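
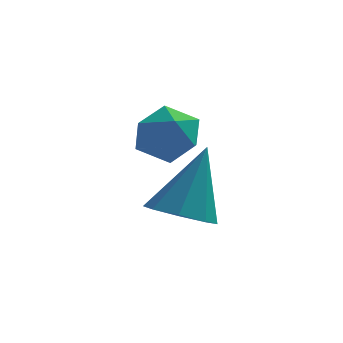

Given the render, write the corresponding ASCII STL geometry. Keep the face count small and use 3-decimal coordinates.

solid 
facet normal -0.264 -0.377 -0.888
outer loop
vertex -2.193 0.887 0.454
vertex -2.689 1.377 0.393
vertex -2.014 1.331 0.212
endloop
endfacet
facet normal 0.939 -0.250 0.236
outer loop
vertex -2.193 0.887 0.454
vertex -2.014 1.331 0.212
vertex -2.251 2.003 1.867
endloop
endfacet
facet normal -0.264 -0.377 -0.888
outer loop
vertex -2.014 1.331 0.212
vertex -2.689 1.377 0.393
vertex -2.231 1.801 0.077
endloop
endfacet
facet normal 0.911 0.410 -0.036
outer loop
vertex -2.014 1.331 0.212
vertex -2.231 1.801 0.077
vertex -2.251 2.003 1.867
endloop
endfacet
facet normal -0.263 -0.378 -0.888
outer loop
vertex -2.231 1.801 0.077
vertex -2.689 1.377 0.393
vertex -2.716 2.023 0.126
endloop
endfacet
facet normal 0.406 0.909 -0.098
outer loop
vertex -2.231 1.801 0.077
vertex -2.716 2.023 0.126
vertex -2.251 2.003 1.867
endloop
endfacet
facet normal -0.264 -0.378 -0.887
outer loop
vertex -2.716 2.023 0.126
vertex -2.689 1.377 0.393
vertex -3.185 1.867 0.332
endloop
endfacet
facet normal -0.280 0.956 0.086
outer loop
vertex -2.716 2.023 0.126
vertex -3.185 1.867 0.332
vertex -2.251 2.003 1.867
endloop
endfacet
facet normal -0.264 -0.377 -0.888
outer loop
vertex -3.185 1.867 0.332
vertex -2.689 1.377 0.393
vertex -3.364 1.423 0.574
endloop
endfacet
facet normal -0.747 0.524 0.408
outer loop
vertex -3.185 1.867 0.332
vertex -3.364 1.423 0.574
vertex -2.251 2.003 1.867
endloop
endfacet
facet normal -0.264 -0.378 -0.888
outer loop
vertex -3.364 1.423 0.574
vertex -2.689 1.377 0.393
vertex -3.147 0.952 0.71
endloop
endfacet
facet normal -0.720 -0.135 0.681
outer loop
vertex -3.364 1.423 0.574
vertex -3.147 0.952 0.71
vertex -2.251 2.003 1.867
endloop
endfacet
facet normal -0.264 -0.377 -0.888
outer loop
vertex -3.147 0.952 0.71
vertex -2.689 1.377 0.393
vertex -2.662 0.73 0.66
endloop
endfacet
facet normal -0.214 -0.635 0.742
outer loop
vertex -3.147 0.952 0.71
vertex -2.662 0.73 0.66
vertex -2.251 2.003 1.867
endloop
endfacet
facet normal -0.264 -0.377 -0.888
outer loop
vertex -2.662 0.73 0.66
vertex -2.689 1.377 0.393
vertex -2.193 0.887 0.454
endloop
endfacet
facet normal 0.473 -0.682 0.558
outer loop
vertex -2.662 0.73 0.66
vertex -2.193 0.887 0.454
vertex -2.251 2.003 1.867
endloop
endfacet
facet normal -0.687 0.217 0.693
outer loop
vertex -3.63 3.554 1.858
vertex -3.603 2.86 2.102
vertex -3.154 3.368 2.388
endloop
endfacet
facet normal -0.291 0.790 0.539
outer loop
vertex -3.63 3.554 1.858
vertex -3.154 3.368 2.388
vertex -2.942 3.817 1.844
endloop
endfacet
facet normal -0.355 0.921 -0.160
outer loop
vertex -3.63 3.554 1.858
vertex -2.942 3.817 1.844
vertex -3.261 3.586 1.222
endloop
endfacet
facet normal -0.791 0.428 -0.437
outer loop
vertex -3.63 3.554 1.858
vertex -3.261 3.586 1.222
vertex -3.669 2.995 1.381
endloop
endfacet
facet normal -0.996 -0.007 0.090
outer loop
vertex -3.63 3.554 1.858
vertex -3.669 2.995 1.381
vertex -3.603 2.86 2.102
endloop
endfacet
facet normal 0.392 0.629 0.672
outer loop
vertex -2.942 3.817 1.844
vertex -3.154 3.368 2.388
vertex -2.491 3.285 2.079
endloop
endfacet
facet normal -0.248 -0.299 0.921
outer loop
vertex -3.154 3.368 2.388
vertex -3.603 2.86 2.102
vertex -2.899 2.694 2.238
endloop
endfacet
facet normal -0.750 -0.660 -0.055
outer loop
vertex -3.603 2.86 2.102
vertex -3.669 2.995 1.381
vertex -3.218 2.463 1.616
endloop
endfacet
facet normal -0.417 0.044 -0.908
outer loop
vertex -3.669 2.995 1.381
vertex -3.261 3.586 1.222
vertex -3.006 2.912 1.072
endloop
endfacet
facet normal 0.287 0.841 -0.459
outer loop
vertex -3.261 3.586 1.222
vertex -2.942 3.817 1.844
vertex -2.557 3.42 1.358
endloop
endfacet
facet normal 0.791 -0.428 0.437
outer loop
vertex -2.53 2.726 1.602
vertex -2.491 3.285 2.079
vertex -2.899 2.694 2.238
endloop
endfacet
facet normal 0.355 -0.921 0.160
outer loop
vertex -2.53 2.726 1.602
vertex -2.899 2.694 2.238
vertex -3.218 2.463 1.616
endloop
endfacet
facet normal 0.291 -0.790 -0.539
outer loop
vertex -2.53 2.726 1.602
vertex -3.218 2.463 1.616
vertex -3.006 2.912 1.072
endloop
endfacet
facet normal 0.687 -0.217 -0.693
outer loop
vertex -2.53 2.726 1.602
vertex -3.006 2.912 1.072
vertex -2.557 3.42 1.358
endloop
endfacet
facet normal 0.996 0.007 -0.090
outer loop
vertex -2.53 2.726 1.602
vertex -2.557 3.42 1.358
vertex -2.491 3.285 2.079
endloop
endfacet
facet normal 0.417 -0.044 0.908
outer loop
vertex -2.899 2.694 2.238
vertex -2.491 3.285 2.079
vertex -3.154 3.368 2.388
endloop
endfacet
facet normal -0.287 -0.841 0.459
outer loop
vertex -3.218 2.463 1.616
vertex -2.899 2.694 2.238
vertex -3.603 2.86 2.102
endloop
endfacet
facet normal -0.392 -0.629 -0.672
outer loop
vertex -3.006 2.912 1.072
vertex -3.218 2.463 1.616
vertex -3.669 2.995 1.381
endloop
endfacet
facet normal 0.248 0.299 -0.921
outer loop
vertex -2.557 3.42 1.358
vertex -3.006 2.912 1.072
vertex -3.261 3.586 1.222
endloop
endfacet
facet normal 0.750 0.660 0.055
outer loop
vertex -2.491 3.285 2.079
vertex -2.557 3.42 1.358
vertex -2.942 3.817 1.844
endloop
endfacet

endsolid


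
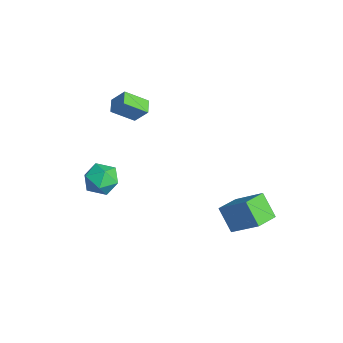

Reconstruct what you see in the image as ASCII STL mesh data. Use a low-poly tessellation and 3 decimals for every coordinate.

solid 
facet normal -0.914 0.309 0.264
outer loop
vertex -4.223 -0.563 3.356
vertex -4.069 0.663 2.455
vertex -4.676 -1.152 2.478
endloop
endfacet
facet normal -0.099 -0.802 0.589
outer loop
vertex -3.871 -1.423 2.245
vertex -4.223 -0.563 3.356
vertex -4.676 -1.152 2.478
endloop
endfacet
facet normal -0.914 0.309 0.263
outer loop
vertex -4.676 -1.152 2.478
vertex -4.069 0.663 2.455
vertex -4.521 0.075 1.576
endloop
endfacet
facet normal -0.393 -0.512 -0.764
outer loop
vertex -4.521 0.075 1.576
vertex -3.871 -1.423 2.245
vertex -4.676 -1.152 2.478
endloop
endfacet
facet normal 0.393 0.512 0.764
outer loop
vertex -4.223 -0.563 3.356
vertex -3.264 0.392 2.222
vertex -4.069 0.663 2.455
endloop
endfacet
facet normal -0.101 -0.802 0.589
outer loop
vertex -3.419 -0.835 3.124
vertex -4.223 -0.563 3.356
vertex -3.871 -1.423 2.245
endloop
endfacet
facet normal 0.394 0.512 0.764
outer loop
vertex -3.419 -0.835 3.124
vertex -3.264 0.392 2.222
vertex -4.223 -0.563 3.356
endloop
endfacet
facet normal 0.100 0.803 -0.588
outer loop
vertex -4.069 0.663 2.455
vertex -3.264 0.392 2.222
vertex -4.521 0.075 1.576
endloop
endfacet
facet normal -0.394 -0.512 -0.764
outer loop
vertex -3.717 -0.197 1.344
vertex -3.871 -1.423 2.245
vertex -4.521 0.075 1.576
endloop
endfacet
facet normal 0.101 0.801 -0.590
outer loop
vertex -4.521 0.075 1.576
vertex -3.264 0.392 2.222
vertex -3.717 -0.197 1.344
endloop
endfacet
facet normal 0.914 -0.309 -0.264
outer loop
vertex -3.717 -0.197 1.344
vertex -3.419 -0.835 3.124
vertex -3.871 -1.423 2.245
endloop
endfacet
facet normal 0.914 -0.309 -0.264
outer loop
vertex -3.264 0.392 2.222
vertex -3.419 -0.835 3.124
vertex -3.717 -0.197 1.344
endloop
endfacet
facet normal -0.578 -0.519 -0.630
outer loop
vertex 1.64 2.589 -1.901
vertex 0.886 3.74 -2.157
vertex 2.591 2.952 -3.071
endloop
endfacet
facet normal 0.539 -0.822 0.183
outer loop
vertex 3.734 3.98 -1.823
vertex 1.64 2.589 -1.901
vertex 2.591 2.952 -3.071
endloop
endfacet
facet normal -0.578 -0.519 -0.630
outer loop
vertex 2.591 2.952 -3.071
vertex 0.886 3.74 -2.157
vertex 1.836 4.103 -3.327
endloop
endfacet
facet normal 0.613 0.234 -0.754
outer loop
vertex 1.836 4.103 -3.327
vertex 3.734 3.98 -1.823
vertex 2.591 2.952 -3.071
endloop
endfacet
facet normal -0.613 -0.234 0.754
outer loop
vertex 1.64 2.589 -1.901
vertex 2.029 4.768 -0.909
vertex 0.886 3.74 -2.157
endloop
endfacet
facet normal 0.539 -0.822 0.183
outer loop
vertex 2.784 3.617 -0.653
vertex 1.64 2.589 -1.901
vertex 3.734 3.98 -1.823
endloop
endfacet
facet normal -0.613 -0.234 0.755
outer loop
vertex 2.784 3.617 -0.653
vertex 2.029 4.768 -0.909
vertex 1.64 2.589 -1.901
endloop
endfacet
facet normal -0.539 0.822 -0.183
outer loop
vertex 0.886 3.74 -2.157
vertex 2.029 4.768 -0.909
vertex 1.836 4.103 -3.327
endloop
endfacet
facet normal 0.613 0.234 -0.755
outer loop
vertex 2.98 5.131 -2.079
vertex 3.734 3.98 -1.823
vertex 1.836 4.103 -3.327
endloop
endfacet
facet normal -0.539 0.822 -0.183
outer loop
vertex 1.836 4.103 -3.327
vertex 2.029 4.768 -0.909
vertex 2.98 5.131 -2.079
endloop
endfacet
facet normal 0.578 0.519 0.630
outer loop
vertex 2.98 5.131 -2.079
vertex 2.784 3.617 -0.653
vertex 3.734 3.98 -1.823
endloop
endfacet
facet normal 0.577 0.519 0.630
outer loop
vertex 2.029 4.768 -0.909
vertex 2.784 3.617 -0.653
vertex 2.98 5.131 -2.079
endloop
endfacet
facet normal -0.533 0.841 -0.089
outer loop
vertex -3.008 -1.411 -2.786
vertex -3.857 -1.906 -2.383
vertex -3.177 -1.407 -1.737
endloop
endfacet
facet normal 0.157 0.987 0.022
outer loop
vertex -3.008 -1.411 -2.786
vertex -3.177 -1.407 -1.737
vertex -2.196 -1.555 -2.116
endloop
endfacet
facet normal 0.535 0.680 -0.502
outer loop
vertex -3.008 -1.411 -2.786
vertex -2.196 -1.555 -2.116
vertex -2.27 -2.146 -2.996
endloop
endfacet
facet normal 0.077 0.345 -0.936
outer loop
vertex -3.008 -1.411 -2.786
vertex -2.27 -2.146 -2.996
vertex -3.296 -2.362 -3.16
endloop
endfacet
facet normal -0.582 0.444 -0.681
outer loop
vertex -3.008 -1.411 -2.786
vertex -3.296 -2.362 -3.16
vertex -3.857 -1.906 -2.383
endloop
endfacet
facet normal 0.350 0.685 0.639
outer loop
vertex -2.196 -1.555 -2.116
vertex -3.177 -1.407 -1.737
vertex -2.544 -2.138 -1.3
endloop
endfacet
facet normal -0.766 0.450 0.459
outer loop
vertex -3.177 -1.407 -1.737
vertex -3.857 -1.906 -2.383
vertex -3.57 -2.354 -1.464
endloop
endfacet
facet normal -0.846 -0.192 -0.498
outer loop
vertex -3.857 -1.906 -2.383
vertex -3.296 -2.362 -3.16
vertex -3.644 -2.945 -2.344
endloop
endfacet
facet normal 0.220 -0.353 -0.909
outer loop
vertex -3.296 -2.362 -3.16
vertex -2.27 -2.146 -2.996
vertex -2.663 -3.093 -2.723
endloop
endfacet
facet normal 0.960 0.189 -0.208
outer loop
vertex -2.27 -2.146 -2.996
vertex -2.196 -1.555 -2.116
vertex -1.983 -2.594 -2.077
endloop
endfacet
facet normal -0.077 -0.345 0.936
outer loop
vertex -2.832 -3.089 -1.674
vertex -2.544 -2.138 -1.3
vertex -3.57 -2.354 -1.464
endloop
endfacet
facet normal -0.535 -0.680 0.502
outer loop
vertex -2.832 -3.089 -1.674
vertex -3.57 -2.354 -1.464
vertex -3.644 -2.945 -2.344
endloop
endfacet
facet normal -0.157 -0.987 -0.022
outer loop
vertex -2.832 -3.089 -1.674
vertex -3.644 -2.945 -2.344
vertex -2.663 -3.093 -2.723
endloop
endfacet
facet normal 0.533 -0.841 0.089
outer loop
vertex -2.832 -3.089 -1.674
vertex -2.663 -3.093 -2.723
vertex -1.983 -2.594 -2.077
endloop
endfacet
facet normal 0.582 -0.444 0.681
outer loop
vertex -2.832 -3.089 -1.674
vertex -1.983 -2.594 -2.077
vertex -2.544 -2.138 -1.3
endloop
endfacet
facet normal -0.220 0.353 0.909
outer loop
vertex -3.57 -2.354 -1.464
vertex -2.544 -2.138 -1.3
vertex -3.177 -1.407 -1.737
endloop
endfacet
facet normal -0.960 -0.189 0.208
outer loop
vertex -3.644 -2.945 -2.344
vertex -3.57 -2.354 -1.464
vertex -3.857 -1.906 -2.383
endloop
endfacet
facet normal -0.350 -0.685 -0.639
outer loop
vertex -2.663 -3.093 -2.723
vertex -3.644 -2.945 -2.344
vertex -3.296 -2.362 -3.16
endloop
endfacet
facet normal 0.766 -0.450 -0.459
outer loop
vertex -1.983 -2.594 -2.077
vertex -2.663 -3.093 -2.723
vertex -2.27 -2.146 -2.996
endloop
endfacet
facet normal 0.846 0.192 0.498
outer loop
vertex -2.544 -2.138 -1.3
vertex -1.983 -2.594 -2.077
vertex -2.196 -1.555 -2.116
endloop
endfacet

endsolid


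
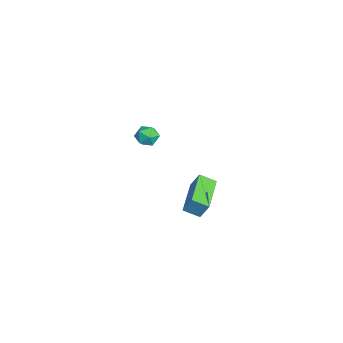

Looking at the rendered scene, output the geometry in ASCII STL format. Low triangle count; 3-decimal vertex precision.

solid 
facet normal -0.947 0.301 0.107
outer loop
vertex 3.015 3.493 -2.391
vertex 3.212 4.249 -2.774
vertex 2.8 3.119 -3.238
endloop
endfacet
facet normal -0.227 -0.868 0.441
outer loop
vertex 4.648 2.531 -3.446
vertex 3.015 3.493 -2.391
vertex 2.8 3.119 -3.238
endloop
endfacet
facet normal -0.947 0.302 0.106
outer loop
vertex 2.8 3.119 -3.238
vertex 3.212 4.249 -2.774
vertex 2.998 3.875 -3.621
endloop
endfacet
facet normal -0.225 -0.393 -0.892
outer loop
vertex 2.998 3.875 -3.621
vertex 4.648 2.531 -3.446
vertex 2.8 3.119 -3.238
endloop
endfacet
facet normal 0.225 0.393 0.892
outer loop
vertex 3.015 3.493 -2.391
vertex 5.06 3.661 -2.982
vertex 3.212 4.249 -2.774
endloop
endfacet
facet normal -0.227 -0.868 0.441
outer loop
vertex 4.862 2.905 -2.599
vertex 3.015 3.493 -2.391
vertex 4.648 2.531 -3.446
endloop
endfacet
facet normal 0.225 0.393 0.892
outer loop
vertex 4.862 2.905 -2.599
vertex 5.06 3.661 -2.982
vertex 3.015 3.493 -2.391
endloop
endfacet
facet normal 0.227 0.869 -0.441
outer loop
vertex 3.212 4.249 -2.774
vertex 5.06 3.661 -2.982
vertex 2.998 3.875 -3.621
endloop
endfacet
facet normal -0.225 -0.393 -0.892
outer loop
vertex 4.845 3.287 -3.829
vertex 4.648 2.531 -3.446
vertex 2.998 3.875 -3.621
endloop
endfacet
facet normal 0.227 0.868 -0.441
outer loop
vertex 2.998 3.875 -3.621
vertex 5.06 3.661 -2.982
vertex 4.845 3.287 -3.829
endloop
endfacet
facet normal 0.948 -0.301 -0.107
outer loop
vertex 4.845 3.287 -3.829
vertex 4.862 2.905 -2.599
vertex 4.648 2.531 -3.446
endloop
endfacet
facet normal 0.947 -0.302 -0.107
outer loop
vertex 5.06 3.661 -2.982
vertex 4.862 2.905 -2.599
vertex 4.845 3.287 -3.829
endloop
endfacet
facet normal -0.987 0.065 0.145
outer loop
vertex -2.655 1.569 -3.721
vertex -2.567 1.46 -3.073
vertex -2.561 2.079 -3.309
endloop
endfacet
facet normal -0.783 0.472 -0.406
outer loop
vertex -2.655 1.569 -3.721
vertex -2.561 2.079 -3.309
vertex -2.26 2.07 -3.9
endloop
endfacet
facet normal -0.463 0.049 -0.885
outer loop
vertex -2.655 1.569 -3.721
vertex -2.26 2.07 -3.9
vertex -2.081 1.446 -4.028
endloop
endfacet
facet normal -0.470 -0.617 -0.631
outer loop
vertex -2.655 1.569 -3.721
vertex -2.081 1.446 -4.028
vertex -2.271 1.069 -3.518
endloop
endfacet
facet normal -0.794 -0.608 0.006
outer loop
vertex -2.655 1.569 -3.721
vertex -2.271 1.069 -3.518
vertex -2.567 1.46 -3.073
endloop
endfacet
facet normal -0.299 0.939 -0.167
outer loop
vertex -2.26 2.07 -3.9
vertex -2.561 2.079 -3.309
vertex -1.929 2.271 -3.362
endloop
endfacet
facet normal -0.630 0.282 0.724
outer loop
vertex -2.561 2.079 -3.309
vertex -2.567 1.46 -3.073
vertex -2.119 1.894 -2.852
endloop
endfacet
facet normal -0.318 -0.807 0.497
outer loop
vertex -2.567 1.46 -3.073
vertex -2.271 1.069 -3.518
vertex -1.94 1.27 -2.98
endloop
endfacet
facet normal 0.205 -0.822 -0.531
outer loop
vertex -2.271 1.069 -3.518
vertex -2.081 1.446 -4.028
vertex -1.639 1.261 -3.571
endloop
endfacet
facet normal 0.217 0.256 -0.942
outer loop
vertex -2.081 1.446 -4.028
vertex -2.26 2.07 -3.9
vertex -1.633 1.88 -3.807
endloop
endfacet
facet normal 0.470 0.617 0.631
outer loop
vertex -1.545 1.771 -3.159
vertex -1.929 2.271 -3.362
vertex -2.119 1.894 -2.852
endloop
endfacet
facet normal 0.463 -0.049 0.885
outer loop
vertex -1.545 1.771 -3.159
vertex -2.119 1.894 -2.852
vertex -1.94 1.27 -2.98
endloop
endfacet
facet normal 0.783 -0.472 0.406
outer loop
vertex -1.545 1.771 -3.159
vertex -1.94 1.27 -2.98
vertex -1.639 1.261 -3.571
endloop
endfacet
facet normal 0.987 -0.065 -0.145
outer loop
vertex -1.545 1.771 -3.159
vertex -1.639 1.261 -3.571
vertex -1.633 1.88 -3.807
endloop
endfacet
facet normal 0.794 0.608 -0.006
outer loop
vertex -1.545 1.771 -3.159
vertex -1.633 1.88 -3.807
vertex -1.929 2.271 -3.362
endloop
endfacet
facet normal -0.205 0.822 0.531
outer loop
vertex -2.119 1.894 -2.852
vertex -1.929 2.271 -3.362
vertex -2.561 2.079 -3.309
endloop
endfacet
facet normal -0.217 -0.256 0.942
outer loop
vertex -1.94 1.27 -2.98
vertex -2.119 1.894 -2.852
vertex -2.567 1.46 -3.073
endloop
endfacet
facet normal 0.299 -0.939 0.167
outer loop
vertex -1.639 1.261 -3.571
vertex -1.94 1.27 -2.98
vertex -2.271 1.069 -3.518
endloop
endfacet
facet normal 0.630 -0.282 -0.724
outer loop
vertex -1.633 1.88 -3.807
vertex -1.639 1.261 -3.571
vertex -2.081 1.446 -4.028
endloop
endfacet
facet normal 0.318 0.807 -0.497
outer loop
vertex -1.929 2.271 -3.362
vertex -1.633 1.88 -3.807
vertex -2.26 2.07 -3.9
endloop
endfacet

endsolid


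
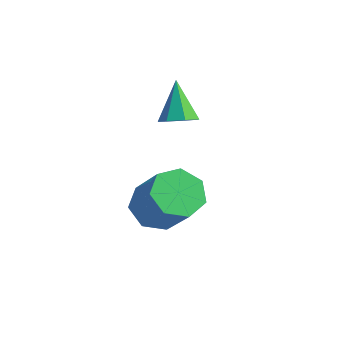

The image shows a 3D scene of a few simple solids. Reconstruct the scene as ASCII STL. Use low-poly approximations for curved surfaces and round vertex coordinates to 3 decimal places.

solid 
facet normal -0.615 0.159 -0.772
outer loop
vertex 0.632 0.167 -1.312
vertex -0.089 -0.41 -0.856
vertex 0.069 0.605 -0.773
endloop
endfacet
facet normal 0.474 0.857 -0.202
outer loop
vertex 0.632 0.167 -1.312
vertex 0.069 0.605 -0.773
vertex 1.95 -0.173 0.339
endloop
endfacet
facet normal 0.473 0.858 -0.201
outer loop
vertex 1.95 -0.173 0.339
vertex 0.069 0.605 -0.773
vertex 1.387 0.264 0.879
endloop
endfacet
facet normal 0.616 -0.159 0.771
outer loop
vertex 1.95 -0.173 0.339
vertex 1.387 0.264 0.879
vertex 1.229 -0.75 0.796
endloop
endfacet
facet normal -0.616 0.159 -0.772
outer loop
vertex 0.069 0.605 -0.773
vertex -0.089 -0.41 -0.856
vertex -0.613 0.278 -0.296
endloop
endfacet
facet normal -0.197 0.917 0.347
outer loop
vertex 0.069 0.605 -0.773
vertex -0.613 0.278 -0.296
vertex 1.387 0.264 0.879
endloop
endfacet
facet normal -0.197 0.917 0.346
outer loop
vertex 1.387 0.264 0.879
vertex -0.613 0.278 -0.296
vertex 0.705 -0.062 1.355
endloop
endfacet
facet normal 0.615 -0.159 0.772
outer loop
vertex 1.387 0.264 0.879
vertex 0.705 -0.062 1.355
vertex 1.229 -0.75 0.796
endloop
endfacet
facet normal -0.616 0.159 -0.772
outer loop
vertex -0.613 0.278 -0.296
vertex -0.089 -0.41 -0.856
vertex -0.9 -0.566 -0.241
endloop
endfacet
facet normal -0.719 0.286 0.633
outer loop
vertex -0.613 0.278 -0.296
vertex -0.9 -0.566 -0.241
vertex 0.705 -0.062 1.355
endloop
endfacet
facet normal -0.719 0.286 0.633
outer loop
vertex 0.705 -0.062 1.355
vertex -0.9 -0.566 -0.241
vertex 0.418 -0.907 1.411
endloop
endfacet
facet normal 0.616 -0.158 0.772
outer loop
vertex 0.705 -0.062 1.355
vertex 0.418 -0.907 1.411
vertex 1.229 -0.75 0.796
endloop
endfacet
facet normal -0.616 0.159 -0.772
outer loop
vertex -0.9 -0.566 -0.241
vertex -0.089 -0.41 -0.856
vertex -0.577 -1.293 -0.648
endloop
endfacet
facet normal -0.700 -0.559 0.443
outer loop
vertex -0.9 -0.566 -0.241
vertex -0.577 -1.293 -0.648
vertex 0.418 -0.907 1.411
endloop
endfacet
facet normal -0.700 -0.560 0.443
outer loop
vertex 0.418 -0.907 1.411
vertex -0.577 -1.293 -0.648
vertex 0.741 -1.633 1.003
endloop
endfacet
facet normal 0.616 -0.160 0.771
outer loop
vertex 0.418 -0.907 1.411
vertex 0.741 -1.633 1.003
vertex 1.229 -0.75 0.796
endloop
endfacet
facet normal -0.616 0.158 -0.772
outer loop
vertex -0.577 -1.293 -0.648
vertex -0.089 -0.41 -0.856
vertex 0.114 -1.355 -1.212
endloop
endfacet
facet normal -0.154 -0.985 -0.080
outer loop
vertex -0.577 -1.293 -0.648
vertex 0.114 -1.355 -1.212
vertex 0.741 -1.633 1.003
endloop
endfacet
facet normal -0.154 -0.985 -0.080
outer loop
vertex 0.741 -1.633 1.003
vertex 0.114 -1.355 -1.212
vertex 1.432 -1.695 0.439
endloop
endfacet
facet normal 0.616 -0.159 0.772
outer loop
vertex 0.741 -1.633 1.003
vertex 1.432 -1.695 0.439
vertex 1.229 -0.75 0.796
endloop
endfacet
facet normal -0.616 0.158 -0.772
outer loop
vertex 0.114 -1.355 -1.212
vertex -0.089 -0.41 -0.856
vertex 0.652 -0.705 -1.508
endloop
endfacet
facet normal 0.508 -0.668 -0.543
outer loop
vertex 0.114 -1.355 -1.212
vertex 0.652 -0.705 -1.508
vertex 1.432 -1.695 0.439
endloop
endfacet
facet normal 0.509 -0.668 -0.543
outer loop
vertex 1.432 -1.695 0.439
vertex 0.652 -0.705 -1.508
vertex 1.97 -1.045 0.144
endloop
endfacet
facet normal 0.616 -0.159 0.772
outer loop
vertex 1.432 -1.695 0.439
vertex 1.97 -1.045 0.144
vertex 1.229 -0.75 0.796
endloop
endfacet
facet normal -0.616 0.159 -0.772
outer loop
vertex 0.652 -0.705 -1.508
vertex -0.089 -0.41 -0.856
vertex 0.632 0.167 -1.312
endloop
endfacet
facet normal 0.788 0.152 -0.597
outer loop
vertex 0.652 -0.705 -1.508
vertex 0.632 0.167 -1.312
vertex 1.97 -1.045 0.144
endloop
endfacet
facet normal 0.787 0.152 -0.597
outer loop
vertex 1.97 -1.045 0.144
vertex 0.632 0.167 -1.312
vertex 1.95 -0.173 0.339
endloop
endfacet
facet normal 0.616 -0.158 0.772
outer loop
vertex 1.97 -1.045 0.144
vertex 1.95 -0.173 0.339
vertex 1.229 -0.75 0.796
endloop
endfacet
facet normal 0.461 -0.410 -0.787
outer loop
vertex 0.278 0.635 3.227
vertex -0.232 0.913 2.784
vertex 0.399 1.213 2.997
endloop
endfacet
facet normal 0.642 0.164 0.749
outer loop
vertex 0.278 0.635 3.227
vertex 0.399 1.213 2.997
vertex -1.008 1.607 4.116
endloop
endfacet
facet normal 0.461 -0.410 -0.787
outer loop
vertex 0.399 1.213 2.997
vertex -0.232 0.913 2.784
vertex 0.046 1.565 2.607
endloop
endfacet
facet normal 0.477 0.822 0.310
outer loop
vertex 0.399 1.213 2.997
vertex 0.046 1.565 2.607
vertex -1.008 1.607 4.116
endloop
endfacet
facet normal 0.459 -0.410 -0.788
outer loop
vertex 0.046 1.565 2.607
vertex -0.232 0.913 2.784
vertex -0.517 1.427 2.351
endloop
endfacet
facet normal -0.172 0.974 -0.147
outer loop
vertex 0.046 1.565 2.607
vertex -0.517 1.427 2.351
vertex -1.008 1.607 4.116
endloop
endfacet
facet normal 0.459 -0.409 -0.788
outer loop
vertex -0.517 1.427 2.351
vertex -0.232 0.913 2.784
vertex -0.865 0.902 2.421
endloop
endfacet
facet normal -0.817 0.504 -0.279
outer loop
vertex -0.517 1.427 2.351
vertex -0.865 0.902 2.421
vertex -1.008 1.607 4.116
endloop
endfacet
facet normal 0.459 -0.411 -0.788
outer loop
vertex -0.865 0.902 2.421
vertex -0.232 0.913 2.784
vertex -0.736 0.386 2.765
endloop
endfacet
facet normal -0.972 -0.233 0.015
outer loop
vertex -0.865 0.902 2.421
vertex -0.736 0.386 2.765
vertex -1.008 1.607 4.116
endloop
endfacet
facet normal 0.459 -0.411 -0.787
outer loop
vertex -0.736 0.386 2.765
vertex -0.232 0.913 2.784
vertex -0.227 0.267 3.124
endloop
endfacet
facet normal -0.521 -0.683 0.512
outer loop
vertex -0.736 0.386 2.765
vertex -0.227 0.267 3.124
vertex -1.008 1.607 4.116
endloop
endfacet
facet normal 0.460 -0.411 -0.787
outer loop
vertex -0.227 0.267 3.124
vertex -0.232 0.913 2.784
vertex 0.278 0.635 3.227
endloop
endfacet
facet normal 0.198 -0.506 0.839
outer loop
vertex -0.227 0.267 3.124
vertex 0.278 0.635 3.227
vertex -1.008 1.607 4.116
endloop
endfacet

endsolid


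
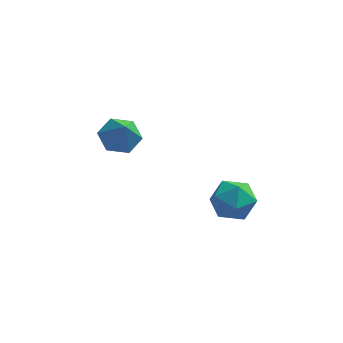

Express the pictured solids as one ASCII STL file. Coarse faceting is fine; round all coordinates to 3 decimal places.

solid 
facet normal -0.242 0.490 -0.837
outer loop
vertex -1.032 -0.093 -0.196
vertex -1.905 -0.207 -0.01
vertex -1.472 0.522 0.291
endloop
endfacet
facet normal 0.848 0.226 0.480
outer loop
vertex -1.032 -0.093 -0.196
vertex -1.472 0.522 0.291
vertex -1.575 -0.873 1.13
endloop
endfacet
facet normal -0.243 0.490 -0.837
outer loop
vertex -1.472 0.522 0.291
vertex -1.905 -0.207 -0.01
vertex -2.345 0.408 0.478
endloop
endfacet
facet normal 0.117 0.505 0.855
outer loop
vertex -1.472 0.522 0.291
vertex -2.345 0.408 0.478
vertex -1.575 -0.873 1.13
endloop
endfacet
facet normal -0.243 0.490 -0.837
outer loop
vertex -2.345 0.408 0.478
vertex -1.905 -0.207 -0.01
vertex -2.778 -0.321 0.177
endloop
endfacet
facet normal -0.610 0.036 0.791
outer loop
vertex -2.345 0.408 0.478
vertex -2.778 -0.321 0.177
vertex -1.575 -0.873 1.13
endloop
endfacet
facet normal -0.243 0.489 -0.838
outer loop
vertex -2.778 -0.321 0.177
vertex -1.905 -0.207 -0.01
vertex -2.338 -0.937 -0.31
endloop
endfacet
facet normal -0.607 -0.712 0.353
outer loop
vertex -2.778 -0.321 0.177
vertex -2.338 -0.937 -0.31
vertex -1.575 -0.873 1.13
endloop
endfacet
facet normal -0.243 0.489 -0.838
outer loop
vertex -2.338 -0.937 -0.31
vertex -1.905 -0.207 -0.01
vertex -1.465 -0.823 -0.497
endloop
endfacet
facet normal 0.125 -0.992 -0.022
outer loop
vertex -2.338 -0.937 -0.31
vertex -1.465 -0.823 -0.497
vertex -1.575 -0.873 1.13
endloop
endfacet
facet normal -0.242 0.489 -0.838
outer loop
vertex -1.465 -0.823 -0.497
vertex -1.905 -0.207 -0.01
vertex -1.032 -0.093 -0.196
endloop
endfacet
facet normal 0.852 -0.522 0.042
outer loop
vertex -1.465 -0.823 -0.497
vertex -1.032 -0.093 -0.196
vertex -1.575 -0.873 1.13
endloop
endfacet
facet normal -0.914 -0.404 -0.036
outer loop
vertex 1.817 -2.522 -1.51
vertex 2.224 -3.427 -1.696
vertex 2.058 -3.135 -0.745
endloop
endfacet
facet normal -0.900 0.154 0.407
outer loop
vertex 1.817 -2.522 -1.51
vertex 2.058 -3.135 -0.745
vertex 2.256 -2.147 -0.682
endloop
endfacet
facet normal -0.687 0.726 0.035
outer loop
vertex 1.817 -2.522 -1.51
vertex 2.256 -2.147 -0.682
vertex 2.545 -1.829 -1.596
endloop
endfacet
facet normal -0.569 0.519 -0.638
outer loop
vertex 1.817 -2.522 -1.51
vertex 2.545 -1.829 -1.596
vertex 2.525 -2.62 -2.222
endloop
endfacet
facet normal -0.710 -0.179 -0.681
outer loop
vertex 1.817 -2.522 -1.51
vertex 2.525 -2.62 -2.222
vertex 2.224 -3.427 -1.696
endloop
endfacet
facet normal -0.411 0.024 0.911
outer loop
vertex 2.256 -2.147 -0.682
vertex 2.058 -3.135 -0.745
vertex 2.935 -2.82 -0.358
endloop
endfacet
facet normal -0.434 -0.880 0.194
outer loop
vertex 2.058 -3.135 -0.745
vertex 2.224 -3.427 -1.696
vertex 2.915 -3.611 -0.984
endloop
endfacet
facet normal -0.105 -0.515 -0.851
outer loop
vertex 2.224 -3.427 -1.696
vertex 2.525 -2.62 -2.222
vertex 3.204 -3.293 -1.898
endloop
endfacet
facet normal 0.124 0.614 -0.780
outer loop
vertex 2.525 -2.62 -2.222
vertex 2.545 -1.829 -1.596
vertex 3.402 -2.305 -1.835
endloop
endfacet
facet normal -0.066 0.949 0.309
outer loop
vertex 2.545 -1.829 -1.596
vertex 2.256 -2.147 -0.682
vertex 3.236 -2.013 -0.884
endloop
endfacet
facet normal 0.569 -0.519 0.638
outer loop
vertex 3.643 -2.918 -1.07
vertex 2.935 -2.82 -0.358
vertex 2.915 -3.611 -0.984
endloop
endfacet
facet normal 0.687 -0.726 -0.035
outer loop
vertex 3.643 -2.918 -1.07
vertex 2.915 -3.611 -0.984
vertex 3.204 -3.293 -1.898
endloop
endfacet
facet normal 0.900 -0.154 -0.407
outer loop
vertex 3.643 -2.918 -1.07
vertex 3.204 -3.293 -1.898
vertex 3.402 -2.305 -1.835
endloop
endfacet
facet normal 0.914 0.404 0.036
outer loop
vertex 3.643 -2.918 -1.07
vertex 3.402 -2.305 -1.835
vertex 3.236 -2.013 -0.884
endloop
endfacet
facet normal 0.710 0.179 0.681
outer loop
vertex 3.643 -2.918 -1.07
vertex 3.236 -2.013 -0.884
vertex 2.935 -2.82 -0.358
endloop
endfacet
facet normal -0.124 -0.614 0.780
outer loop
vertex 2.915 -3.611 -0.984
vertex 2.935 -2.82 -0.358
vertex 2.058 -3.135 -0.745
endloop
endfacet
facet normal 0.066 -0.949 -0.309
outer loop
vertex 3.204 -3.293 -1.898
vertex 2.915 -3.611 -0.984
vertex 2.224 -3.427 -1.696
endloop
endfacet
facet normal 0.411 -0.024 -0.911
outer loop
vertex 3.402 -2.305 -1.835
vertex 3.204 -3.293 -1.898
vertex 2.525 -2.62 -2.222
endloop
endfacet
facet normal 0.434 0.880 -0.194
outer loop
vertex 3.236 -2.013 -0.884
vertex 3.402 -2.305 -1.835
vertex 2.545 -1.829 -1.596
endloop
endfacet
facet normal 0.105 0.515 0.851
outer loop
vertex 2.935 -2.82 -0.358
vertex 3.236 -2.013 -0.884
vertex 2.256 -2.147 -0.682
endloop
endfacet

endsolid


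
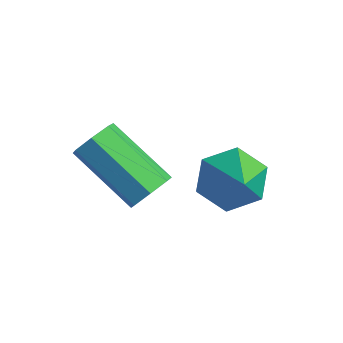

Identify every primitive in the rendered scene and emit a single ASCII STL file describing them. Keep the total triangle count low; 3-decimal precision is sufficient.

solid 
facet normal -0.737 0.348 -0.579
outer loop
vertex 0.559 -1.174 -0.347
vertex 0.186 -0.73 0.394
vertex 0.818 -0.292 -0.147
endloop
endfacet
facet normal 0.883 -0.159 -0.441
outer loop
vertex 0.559 -1.174 -0.347
vertex 0.818 -0.292 -0.147
vertex 1.374 -1.29 1.326
endloop
endfacet
facet normal -0.737 0.348 -0.580
outer loop
vertex 0.818 -0.292 -0.147
vertex 0.186 -0.73 0.394
vertex 0.445 0.151 0.593
endloop
endfacet
facet normal 0.821 0.567 0.074
outer loop
vertex 0.818 -0.292 -0.147
vertex 0.445 0.151 0.593
vertex 1.374 -1.29 1.326
endloop
endfacet
facet normal -0.738 0.348 -0.579
outer loop
vertex 0.445 0.151 0.593
vertex 0.186 -0.73 0.394
vertex -0.186 -0.287 1.134
endloop
endfacet
facet normal 0.270 0.569 0.776
outer loop
vertex 0.445 0.151 0.593
vertex -0.186 -0.287 1.134
vertex 1.374 -1.29 1.326
endloop
endfacet
facet normal -0.738 0.348 -0.579
outer loop
vertex -0.186 -0.287 1.134
vertex 0.186 -0.73 0.394
vertex -0.445 -1.168 0.935
endloop
endfacet
facet normal -0.218 -0.154 0.964
outer loop
vertex -0.186 -0.287 1.134
vertex -0.445 -1.168 0.935
vertex 1.374 -1.29 1.326
endloop
endfacet
facet normal -0.738 0.347 -0.579
outer loop
vertex -0.445 -1.168 0.935
vertex 0.186 -0.73 0.394
vertex -0.073 -1.612 0.195
endloop
endfacet
facet normal -0.156 -0.880 0.450
outer loop
vertex -0.445 -1.168 0.935
vertex -0.073 -1.612 0.195
vertex 1.374 -1.29 1.326
endloop
endfacet
facet normal -0.737 0.347 -0.579
outer loop
vertex -0.073 -1.612 0.195
vertex 0.186 -0.73 0.394
vertex 0.559 -1.174 -0.347
endloop
endfacet
facet normal 0.395 -0.883 -0.253
outer loop
vertex -0.073 -1.612 0.195
vertex 0.559 -1.174 -0.347
vertex 1.374 -1.29 1.326
endloop
endfacet
facet normal 0.785 0.256 -0.564
outer loop
vertex -0.188 -2.867 0.702
vertex -0.598 -2.559 0.271
vertex -0.293 -2.305 0.811
endloop
endfacet
facet normal 0.594 -0.045 0.804
outer loop
vertex -0.188 -2.867 0.702
vertex -0.293 -2.305 0.811
vertex -1.851 -3.408 1.9
endloop
endfacet
facet normal 0.593 -0.044 0.804
outer loop
vertex -1.851 -3.408 1.9
vertex -0.293 -2.305 0.811
vertex -1.956 -2.847 2.008
endloop
endfacet
facet normal -0.784 -0.256 0.566
outer loop
vertex -1.851 -3.408 1.9
vertex -1.956 -2.847 2.008
vertex -2.262 -3.101 1.469
endloop
endfacet
facet normal 0.785 0.256 -0.564
outer loop
vertex -0.293 -2.305 0.811
vertex -0.598 -2.559 0.271
vertex -0.628 -1.935 0.513
endloop
endfacet
facet normal 0.228 0.728 0.647
outer loop
vertex -0.293 -2.305 0.811
vertex -0.628 -1.935 0.513
vertex -1.956 -2.847 2.008
endloop
endfacet
facet normal 0.228 0.728 0.647
outer loop
vertex -1.956 -2.847 2.008
vertex -0.628 -1.935 0.513
vertex -2.291 -2.477 1.71
endloop
endfacet
facet normal -0.784 -0.255 0.565
outer loop
vertex -1.956 -2.847 2.008
vertex -2.291 -2.477 1.71
vertex -2.262 -3.101 1.469
endloop
endfacet
facet normal 0.785 0.256 -0.564
outer loop
vertex -0.628 -1.935 0.513
vertex -0.598 -2.559 0.271
vertex -0.94 -2.035 0.033
endloop
endfacet
facet normal -0.308 0.951 0.002
outer loop
vertex -0.628 -1.935 0.513
vertex -0.94 -2.035 0.033
vertex -2.291 -2.477 1.71
endloop
endfacet
facet normal -0.307 0.952 0.004
outer loop
vertex -2.291 -2.477 1.71
vertex -0.94 -2.035 0.033
vertex -2.604 -2.576 1.23
endloop
endfacet
facet normal -0.785 -0.255 0.565
outer loop
vertex -2.291 -2.477 1.71
vertex -2.604 -2.576 1.23
vertex -2.262 -3.101 1.469
endloop
endfacet
facet normal 0.784 0.255 -0.566
outer loop
vertex -0.94 -2.035 0.033
vertex -0.598 -2.559 0.271
vertex -0.996 -2.529 -0.267
endloop
endfacet
facet normal -0.612 0.460 -0.643
outer loop
vertex -0.94 -2.035 0.033
vertex -0.996 -2.529 -0.267
vertex -2.604 -2.576 1.23
endloop
endfacet
facet normal -0.613 0.458 -0.644
outer loop
vertex -2.604 -2.576 1.23
vertex -0.996 -2.529 -0.267
vertex -2.659 -3.071 0.93
endloop
endfacet
facet normal -0.785 -0.255 0.564
outer loop
vertex -2.604 -2.576 1.23
vertex -2.659 -3.071 0.93
vertex -2.262 -3.101 1.469
endloop
endfacet
facet normal 0.784 0.257 -0.566
outer loop
vertex -0.996 -2.529 -0.267
vertex -0.598 -2.559 0.271
vertex -0.751 -3.046 -0.162
endloop
endfacet
facet normal -0.456 -0.380 -0.805
outer loop
vertex -0.996 -2.529 -0.267
vertex -0.751 -3.046 -0.162
vertex -2.659 -3.071 0.93
endloop
endfacet
facet normal -0.456 -0.379 -0.805
outer loop
vertex -2.659 -3.071 0.93
vertex -0.751 -3.046 -0.162
vertex -2.415 -3.588 1.035
endloop
endfacet
facet normal -0.785 -0.256 0.564
outer loop
vertex -2.659 -3.071 0.93
vertex -2.415 -3.588 1.035
vertex -2.262 -3.101 1.469
endloop
endfacet
facet normal 0.785 0.255 -0.564
outer loop
vertex -0.751 -3.046 -0.162
vertex -0.598 -2.559 0.271
vertex -0.392 -3.197 0.269
endloop
endfacet
facet normal 0.043 -0.931 -0.362
outer loop
vertex -0.751 -3.046 -0.162
vertex -0.392 -3.197 0.269
vertex -2.415 -3.588 1.035
endloop
endfacet
facet normal 0.044 -0.932 -0.360
outer loop
vertex -2.415 -3.588 1.035
vertex -0.392 -3.197 0.269
vertex -2.055 -3.738 1.467
endloop
endfacet
facet normal -0.784 -0.257 0.565
outer loop
vertex -2.415 -3.588 1.035
vertex -2.055 -3.738 1.467
vertex -2.262 -3.101 1.469
endloop
endfacet
facet normal 0.785 0.255 -0.564
outer loop
vertex -0.392 -3.197 0.269
vertex -0.598 -2.559 0.271
vertex -0.188 -2.867 0.702
endloop
endfacet
facet normal 0.511 -0.783 0.356
outer loop
vertex -0.392 -3.197 0.269
vertex -0.188 -2.867 0.702
vertex -2.055 -3.738 1.467
endloop
endfacet
facet normal 0.511 -0.783 0.356
outer loop
vertex -2.055 -3.738 1.467
vertex -0.188 -2.867 0.702
vertex -1.851 -3.408 1.9
endloop
endfacet
facet normal -0.784 -0.257 0.565
outer loop
vertex -2.055 -3.738 1.467
vertex -1.851 -3.408 1.9
vertex -2.262 -3.101 1.469
endloop
endfacet

endsolid


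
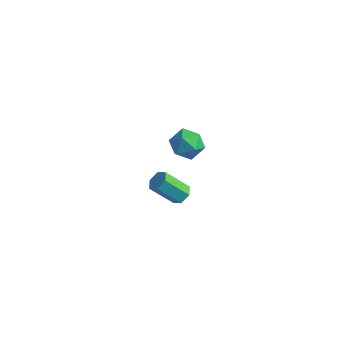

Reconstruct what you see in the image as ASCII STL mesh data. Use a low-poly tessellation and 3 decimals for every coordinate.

solid 
facet normal 0.542 0.419 -0.728
outer loop
vertex -1.335 2.934 -3.986
vertex -1.718 3.496 -3.948
vertex -1.159 3.438 -3.565
endloop
endfacet
facet normal 0.799 -0.524 0.294
outer loop
vertex -1.335 2.934 -3.986
vertex -1.159 3.438 -3.565
vertex -2.36 2.143 -2.61
endloop
endfacet
facet normal 0.799 -0.524 0.294
outer loop
vertex -2.36 2.143 -2.61
vertex -1.159 3.438 -3.565
vertex -2.184 2.647 -2.189
endloop
endfacet
facet normal -0.543 -0.419 0.728
outer loop
vertex -2.36 2.143 -2.61
vertex -2.184 2.647 -2.189
vertex -2.742 2.704 -2.572
endloop
endfacet
facet normal 0.542 0.419 -0.728
outer loop
vertex -1.159 3.438 -3.565
vertex -1.718 3.496 -3.948
vertex -1.541 3.999 -3.527
endloop
endfacet
facet normal 0.624 0.379 0.683
outer loop
vertex -1.159 3.438 -3.565
vertex -1.541 3.999 -3.527
vertex -2.184 2.647 -2.189
endloop
endfacet
facet normal 0.625 0.378 0.683
outer loop
vertex -2.184 2.647 -2.189
vertex -1.541 3.999 -3.527
vertex -2.566 3.208 -2.15
endloop
endfacet
facet normal -0.542 -0.420 0.728
outer loop
vertex -2.184 2.647 -2.189
vertex -2.566 3.208 -2.15
vertex -2.742 2.704 -2.572
endloop
endfacet
facet normal 0.542 0.419 -0.728
outer loop
vertex -1.541 3.999 -3.527
vertex -1.718 3.496 -3.948
vertex -2.1 4.057 -3.91
endloop
endfacet
facet normal -0.174 0.904 0.390
outer loop
vertex -1.541 3.999 -3.527
vertex -2.1 4.057 -3.91
vertex -2.566 3.208 -2.15
endloop
endfacet
facet normal -0.174 0.904 0.390
outer loop
vertex -2.566 3.208 -2.15
vertex -2.1 4.057 -3.91
vertex -3.125 3.266 -2.534
endloop
endfacet
facet normal -0.543 -0.419 0.727
outer loop
vertex -2.566 3.208 -2.15
vertex -3.125 3.266 -2.534
vertex -2.742 2.704 -2.572
endloop
endfacet
facet normal 0.543 0.419 -0.728
outer loop
vertex -2.1 4.057 -3.91
vertex -1.718 3.496 -3.948
vertex -2.276 3.553 -4.331
endloop
endfacet
facet normal -0.799 0.524 -0.294
outer loop
vertex -2.1 4.057 -3.91
vertex -2.276 3.553 -4.331
vertex -3.125 3.266 -2.534
endloop
endfacet
facet normal -0.799 0.524 -0.294
outer loop
vertex -3.125 3.266 -2.534
vertex -2.276 3.553 -4.331
vertex -3.301 2.762 -2.955
endloop
endfacet
facet normal -0.542 -0.419 0.728
outer loop
vertex -3.125 3.266 -2.534
vertex -3.301 2.762 -2.955
vertex -2.742 2.704 -2.572
endloop
endfacet
facet normal 0.542 0.420 -0.728
outer loop
vertex -2.276 3.553 -4.331
vertex -1.718 3.496 -3.948
vertex -1.894 2.992 -4.37
endloop
endfacet
facet normal -0.625 -0.378 -0.683
outer loop
vertex -2.276 3.553 -4.331
vertex -1.894 2.992 -4.37
vertex -3.301 2.762 -2.955
endloop
endfacet
facet normal -0.625 -0.379 -0.683
outer loop
vertex -3.301 2.762 -2.955
vertex -1.894 2.992 -4.37
vertex -2.919 2.201 -2.993
endloop
endfacet
facet normal -0.542 -0.419 0.728
outer loop
vertex -3.301 2.762 -2.955
vertex -2.919 2.201 -2.993
vertex -2.742 2.704 -2.572
endloop
endfacet
facet normal 0.543 0.419 -0.727
outer loop
vertex -1.894 2.992 -4.37
vertex -1.718 3.496 -3.948
vertex -1.335 2.934 -3.986
endloop
endfacet
facet normal 0.174 -0.904 -0.390
outer loop
vertex -1.894 2.992 -4.37
vertex -1.335 2.934 -3.986
vertex -2.919 2.201 -2.993
endloop
endfacet
facet normal 0.174 -0.904 -0.390
outer loop
vertex -2.919 2.201 -2.993
vertex -1.335 2.934 -3.986
vertex -2.36 2.143 -2.61
endloop
endfacet
facet normal -0.542 -0.419 0.728
outer loop
vertex -2.919 2.201 -2.993
vertex -2.36 2.143 -2.61
vertex -2.742 2.704 -2.572
endloop
endfacet
facet normal -0.636 0.760 0.137
outer loop
vertex 0.051 2.398 3.592
vertex -0.713 1.814 3.287
vertex -0.462 1.847 4.265
endloop
endfacet
facet normal -0.086 0.802 0.591
outer loop
vertex 0.051 2.398 3.592
vertex -0.462 1.847 4.265
vertex 0.543 1.91 4.326
endloop
endfacet
facet normal 0.515 0.832 0.208
outer loop
vertex 0.051 2.398 3.592
vertex 0.543 1.91 4.326
vertex 0.914 1.915 3.387
endloop
endfacet
facet normal 0.338 0.808 -0.483
outer loop
vertex 0.051 2.398 3.592
vertex 0.914 1.915 3.387
vertex 0.137 1.856 2.745
endloop
endfacet
facet normal -0.374 0.764 -0.527
outer loop
vertex 0.051 2.398 3.592
vertex 0.137 1.856 2.745
vertex -0.713 1.814 3.287
endloop
endfacet
facet normal -0.072 0.202 0.977
outer loop
vertex 0.543 1.91 4.326
vertex -0.462 1.847 4.265
vertex 0.083 1.024 4.475
endloop
endfacet
facet normal -0.961 0.134 0.242
outer loop
vertex -0.462 1.847 4.265
vertex -0.713 1.814 3.287
vertex -0.694 0.965 3.833
endloop
endfacet
facet normal -0.537 0.139 -0.832
outer loop
vertex -0.713 1.814 3.287
vertex 0.137 1.856 2.745
vertex -0.323 0.97 2.894
endloop
endfacet
facet normal 0.613 0.212 -0.761
outer loop
vertex 0.137 1.856 2.745
vertex 0.914 1.915 3.387
vertex 0.682 1.033 2.955
endloop
endfacet
facet normal 0.900 0.250 0.357
outer loop
vertex 0.914 1.915 3.387
vertex 0.543 1.91 4.326
vertex 0.933 1.066 3.933
endloop
endfacet
facet normal -0.338 -0.808 0.483
outer loop
vertex 0.169 0.482 3.628
vertex 0.083 1.024 4.475
vertex -0.694 0.965 3.833
endloop
endfacet
facet normal -0.515 -0.832 -0.208
outer loop
vertex 0.169 0.482 3.628
vertex -0.694 0.965 3.833
vertex -0.323 0.97 2.894
endloop
endfacet
facet normal 0.086 -0.802 -0.591
outer loop
vertex 0.169 0.482 3.628
vertex -0.323 0.97 2.894
vertex 0.682 1.033 2.955
endloop
endfacet
facet normal 0.636 -0.760 -0.137
outer loop
vertex 0.169 0.482 3.628
vertex 0.682 1.033 2.955
vertex 0.933 1.066 3.933
endloop
endfacet
facet normal 0.374 -0.764 0.527
outer loop
vertex 0.169 0.482 3.628
vertex 0.933 1.066 3.933
vertex 0.083 1.024 4.475
endloop
endfacet
facet normal -0.613 -0.212 0.761
outer loop
vertex -0.694 0.965 3.833
vertex 0.083 1.024 4.475
vertex -0.462 1.847 4.265
endloop
endfacet
facet normal -0.900 -0.250 -0.357
outer loop
vertex -0.323 0.97 2.894
vertex -0.694 0.965 3.833
vertex -0.713 1.814 3.287
endloop
endfacet
facet normal 0.072 -0.202 -0.977
outer loop
vertex 0.682 1.033 2.955
vertex -0.323 0.97 2.894
vertex 0.137 1.856 2.745
endloop
endfacet
facet normal 0.961 -0.134 -0.242
outer loop
vertex 0.933 1.066 3.933
vertex 0.682 1.033 2.955
vertex 0.914 1.915 3.387
endloop
endfacet
facet normal 0.537 -0.139 0.832
outer loop
vertex 0.083 1.024 4.475
vertex 0.933 1.066 3.933
vertex 0.543 1.91 4.326
endloop
endfacet

endsolid


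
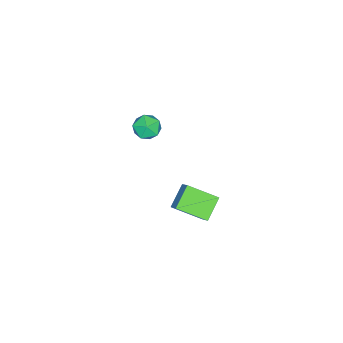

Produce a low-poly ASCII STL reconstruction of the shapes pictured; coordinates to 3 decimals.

solid 
facet normal -0.819 0.030 0.572
outer loop
vertex 0.32 0.233 -1.757
vertex 0.821 0.756 -1.067
vertex -0.148 1.664 -2.501
endloop
endfacet
facet normal -0.500 -0.523 -0.690
outer loop
vertex 0.959 1.624 -3.273
vertex 0.32 0.233 -1.757
vertex -0.148 1.664 -2.501
endloop
endfacet
facet normal -0.819 0.030 0.572
outer loop
vertex -0.148 1.664 -2.501
vertex 0.821 0.756 -1.067
vertex 0.353 2.187 -1.811
endloop
endfacet
facet normal -0.279 0.852 -0.444
outer loop
vertex 0.353 2.187 -1.811
vertex 0.959 1.624 -3.273
vertex -0.148 1.664 -2.501
endloop
endfacet
facet normal 0.279 -0.852 0.444
outer loop
vertex 0.32 0.233 -1.757
vertex 1.928 0.716 -1.839
vertex 0.821 0.756 -1.067
endloop
endfacet
facet normal -0.500 -0.523 -0.690
outer loop
vertex 1.427 0.193 -2.529
vertex 0.32 0.233 -1.757
vertex 0.959 1.624 -3.273
endloop
endfacet
facet normal 0.279 -0.852 0.444
outer loop
vertex 1.427 0.193 -2.529
vertex 1.928 0.716 -1.839
vertex 0.32 0.233 -1.757
endloop
endfacet
facet normal 0.500 0.523 0.690
outer loop
vertex 0.821 0.756 -1.067
vertex 1.928 0.716 -1.839
vertex 0.353 2.187 -1.811
endloop
endfacet
facet normal -0.279 0.852 -0.444
outer loop
vertex 1.46 2.147 -2.583
vertex 0.959 1.624 -3.273
vertex 0.353 2.187 -1.811
endloop
endfacet
facet normal 0.500 0.523 0.690
outer loop
vertex 0.353 2.187 -1.811
vertex 1.928 0.716 -1.839
vertex 1.46 2.147 -2.583
endloop
endfacet
facet normal 0.819 -0.030 -0.572
outer loop
vertex 1.46 2.147 -2.583
vertex 1.427 0.193 -2.529
vertex 0.959 1.624 -3.273
endloop
endfacet
facet normal 0.819 -0.030 -0.572
outer loop
vertex 1.928 0.716 -1.839
vertex 1.427 0.193 -2.529
vertex 1.46 2.147 -2.583
endloop
endfacet
facet normal 0.013 0.285 0.958
outer loop
vertex 1.562 -0.302 4.241
vertex 1.676 -1.03 4.456
vertex 2.276 -0.574 4.312
endloop
endfacet
facet normal 0.254 0.806 0.535
outer loop
vertex 1.562 -0.302 4.241
vertex 2.276 -0.574 4.312
vertex 2.094 -0.122 3.718
endloop
endfacet
facet normal -0.260 0.963 0.067
outer loop
vertex 1.562 -0.302 4.241
vertex 2.094 -0.122 3.718
vertex 1.381 -0.299 3.495
endloop
endfacet
facet normal -0.818 0.539 0.201
outer loop
vertex 1.562 -0.302 4.241
vertex 1.381 -0.299 3.495
vertex 1.123 -0.86 3.951
endloop
endfacet
facet normal -0.649 0.120 0.751
outer loop
vertex 1.562 -0.302 4.241
vertex 1.123 -0.86 3.951
vertex 1.676 -1.03 4.456
endloop
endfacet
facet normal 0.815 0.554 0.172
outer loop
vertex 2.094 -0.122 3.718
vertex 2.276 -0.574 4.312
vertex 2.537 -0.74 3.609
endloop
endfacet
facet normal 0.426 -0.290 0.857
outer loop
vertex 2.276 -0.574 4.312
vertex 1.676 -1.03 4.456
vertex 2.279 -1.301 4.065
endloop
endfacet
facet normal -0.647 -0.556 0.522
outer loop
vertex 1.676 -1.03 4.456
vertex 1.123 -0.86 3.951
vertex 1.566 -1.478 3.842
endloop
endfacet
facet normal -0.921 0.122 -0.371
outer loop
vertex 1.123 -0.86 3.951
vertex 1.381 -0.299 3.495
vertex 1.384 -1.026 3.248
endloop
endfacet
facet normal -0.017 0.809 -0.587
outer loop
vertex 1.381 -0.299 3.495
vertex 2.094 -0.122 3.718
vertex 1.984 -0.57 3.104
endloop
endfacet
facet normal 0.818 -0.539 -0.201
outer loop
vertex 2.098 -1.298 3.319
vertex 2.537 -0.74 3.609
vertex 2.279 -1.301 4.065
endloop
endfacet
facet normal 0.260 -0.963 -0.067
outer loop
vertex 2.098 -1.298 3.319
vertex 2.279 -1.301 4.065
vertex 1.566 -1.478 3.842
endloop
endfacet
facet normal -0.254 -0.806 -0.535
outer loop
vertex 2.098 -1.298 3.319
vertex 1.566 -1.478 3.842
vertex 1.384 -1.026 3.248
endloop
endfacet
facet normal -0.013 -0.285 -0.958
outer loop
vertex 2.098 -1.298 3.319
vertex 1.384 -1.026 3.248
vertex 1.984 -0.57 3.104
endloop
endfacet
facet normal 0.649 -0.120 -0.751
outer loop
vertex 2.098 -1.298 3.319
vertex 1.984 -0.57 3.104
vertex 2.537 -0.74 3.609
endloop
endfacet
facet normal 0.921 -0.122 0.371
outer loop
vertex 2.279 -1.301 4.065
vertex 2.537 -0.74 3.609
vertex 2.276 -0.574 4.312
endloop
endfacet
facet normal 0.017 -0.809 0.587
outer loop
vertex 1.566 -1.478 3.842
vertex 2.279 -1.301 4.065
vertex 1.676 -1.03 4.456
endloop
endfacet
facet normal -0.815 -0.554 -0.172
outer loop
vertex 1.384 -1.026 3.248
vertex 1.566 -1.478 3.842
vertex 1.123 -0.86 3.951
endloop
endfacet
facet normal -0.426 0.290 -0.857
outer loop
vertex 1.984 -0.57 3.104
vertex 1.384 -1.026 3.248
vertex 1.381 -0.299 3.495
endloop
endfacet
facet normal 0.647 0.556 -0.522
outer loop
vertex 2.537 -0.74 3.609
vertex 1.984 -0.57 3.104
vertex 2.094 -0.122 3.718
endloop
endfacet

endsolid


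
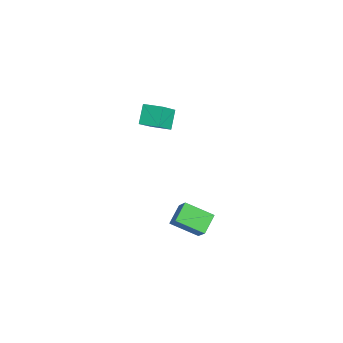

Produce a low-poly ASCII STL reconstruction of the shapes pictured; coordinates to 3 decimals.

solid 
facet normal -0.588 0.026 -0.808
outer loop
vertex 3.395 -2.662 -3.552
vertex 2.755 -1.929 -3.062
vertex 4.245 -1.531 -4.134
endloop
endfacet
facet normal 0.587 -0.673 -0.450
outer loop
vertex 5.145 -1.571 -2.898
vertex 3.395 -2.662 -3.552
vertex 4.245 -1.531 -4.134
endloop
endfacet
facet normal -0.588 0.026 -0.808
outer loop
vertex 4.245 -1.531 -4.134
vertex 2.755 -1.929 -3.062
vertex 3.605 -0.797 -3.644
endloop
endfacet
facet normal 0.556 0.739 -0.381
outer loop
vertex 3.605 -0.797 -3.644
vertex 5.145 -1.571 -2.898
vertex 4.245 -1.531 -4.134
endloop
endfacet
facet normal -0.555 -0.739 0.381
outer loop
vertex 3.395 -2.662 -3.552
vertex 3.655 -1.969 -1.826
vertex 2.755 -1.929 -3.062
endloop
endfacet
facet normal 0.587 -0.673 -0.450
outer loop
vertex 4.295 -2.703 -2.316
vertex 3.395 -2.662 -3.552
vertex 5.145 -1.571 -2.898
endloop
endfacet
facet normal -0.556 -0.739 0.380
outer loop
vertex 4.295 -2.703 -2.316
vertex 3.655 -1.969 -1.826
vertex 3.395 -2.662 -3.552
endloop
endfacet
facet normal -0.588 0.673 0.450
outer loop
vertex 2.755 -1.929 -3.062
vertex 3.655 -1.969 -1.826
vertex 3.605 -0.797 -3.644
endloop
endfacet
facet normal 0.556 0.739 -0.380
outer loop
vertex 4.505 -0.838 -2.408
vertex 5.145 -1.571 -2.898
vertex 3.605 -0.797 -3.644
endloop
endfacet
facet normal -0.587 0.673 0.450
outer loop
vertex 3.605 -0.797 -3.644
vertex 3.655 -1.969 -1.826
vertex 4.505 -0.838 -2.408
endloop
endfacet
facet normal 0.588 -0.026 0.808
outer loop
vertex 4.505 -0.838 -2.408
vertex 4.295 -2.703 -2.316
vertex 5.145 -1.571 -2.898
endloop
endfacet
facet normal 0.588 -0.026 0.808
outer loop
vertex 3.655 -1.969 -1.826
vertex 4.295 -2.703 -2.316
vertex 4.505 -0.838 -2.408
endloop
endfacet
facet normal -0.624 0.428 0.654
outer loop
vertex -1.922 -1.986 0.515
vertex -1.268 -1.197 0.623
vertex -2.843 -1.015 -0.998
endloop
endfacet
facet normal -0.635 -0.765 -0.105
outer loop
vertex -2.132 -1.503 -1.743
vertex -1.922 -1.986 0.515
vertex -2.843 -1.015 -0.998
endloop
endfacet
facet normal -0.624 0.428 0.654
outer loop
vertex -2.843 -1.015 -0.998
vertex -1.268 -1.197 0.623
vertex -2.189 -0.227 -0.89
endloop
endfacet
facet normal -0.455 0.481 -0.749
outer loop
vertex -2.189 -0.227 -0.89
vertex -2.132 -1.503 -1.743
vertex -2.843 -1.015 -0.998
endloop
endfacet
facet normal 0.456 -0.480 0.749
outer loop
vertex -1.922 -1.986 0.515
vertex -0.557 -1.685 -0.122
vertex -1.268 -1.197 0.623
endloop
endfacet
facet normal -0.634 -0.766 -0.105
outer loop
vertex -1.211 -2.473 -0.23
vertex -1.922 -1.986 0.515
vertex -2.132 -1.503 -1.743
endloop
endfacet
facet normal 0.456 -0.481 0.749
outer loop
vertex -1.211 -2.473 -0.23
vertex -0.557 -1.685 -0.122
vertex -1.922 -1.986 0.515
endloop
endfacet
facet normal 0.635 0.766 0.104
outer loop
vertex -1.268 -1.197 0.623
vertex -0.557 -1.685 -0.122
vertex -2.189 -0.227 -0.89
endloop
endfacet
facet normal -0.456 0.480 -0.749
outer loop
vertex -1.478 -0.714 -1.635
vertex -2.132 -1.503 -1.743
vertex -2.189 -0.227 -0.89
endloop
endfacet
facet normal 0.635 0.766 0.105
outer loop
vertex -2.189 -0.227 -0.89
vertex -0.557 -1.685 -0.122
vertex -1.478 -0.714 -1.635
endloop
endfacet
facet normal 0.624 -0.428 -0.654
outer loop
vertex -1.478 -0.714 -1.635
vertex -1.211 -2.473 -0.23
vertex -2.132 -1.503 -1.743
endloop
endfacet
facet normal 0.624 -0.428 -0.654
outer loop
vertex -0.557 -1.685 -0.122
vertex -1.211 -2.473 -0.23
vertex -1.478 -0.714 -1.635
endloop
endfacet

endsolid


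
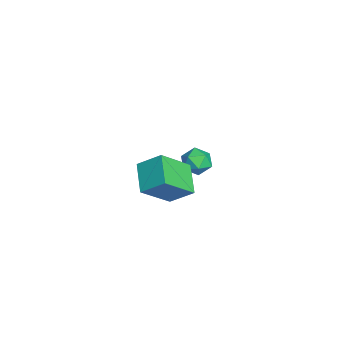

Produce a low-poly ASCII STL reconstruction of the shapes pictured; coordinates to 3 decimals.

solid 
facet normal -0.818 0.521 -0.244
outer loop
vertex -3.153 3.339 -4.409
vertex -3.534 2.937 -3.991
vertex -3.24 3.514 -3.743
endloop
endfacet
facet normal -0.235 0.932 -0.276
outer loop
vertex -3.153 3.339 -4.409
vertex -3.24 3.514 -3.743
vertex -2.617 3.583 -4.041
endloop
endfacet
facet normal 0.218 0.637 -0.740
outer loop
vertex -3.153 3.339 -4.409
vertex -2.617 3.583 -4.041
vertex -2.527 3.049 -4.474
endloop
endfacet
facet normal -0.084 0.042 -0.996
outer loop
vertex -3.153 3.339 -4.409
vertex -2.527 3.049 -4.474
vertex -3.093 2.649 -4.443
endloop
endfacet
facet normal -0.725 -0.029 -0.688
outer loop
vertex -3.153 3.339 -4.409
vertex -3.093 2.649 -4.443
vertex -3.534 2.937 -3.991
endloop
endfacet
facet normal 0.074 0.927 0.368
outer loop
vertex -2.617 3.583 -4.041
vertex -3.24 3.514 -3.743
vertex -2.667 3.331 -3.397
endloop
endfacet
facet normal -0.869 0.262 0.421
outer loop
vertex -3.24 3.514 -3.743
vertex -3.534 2.937 -3.991
vertex -3.233 2.931 -3.366
endloop
endfacet
facet normal -0.718 -0.627 -0.301
outer loop
vertex -3.534 2.937 -3.991
vertex -3.093 2.649 -4.443
vertex -3.143 2.397 -3.799
endloop
endfacet
facet normal 0.318 -0.512 -0.798
outer loop
vertex -3.093 2.649 -4.443
vertex -2.527 3.049 -4.474
vertex -2.52 2.466 -4.097
endloop
endfacet
facet normal 0.807 0.448 -0.384
outer loop
vertex -2.527 3.049 -4.474
vertex -2.617 3.583 -4.041
vertex -2.226 3.043 -3.849
endloop
endfacet
facet normal 0.084 -0.042 0.996
outer loop
vertex -2.607 2.641 -3.431
vertex -2.667 3.331 -3.397
vertex -3.233 2.931 -3.366
endloop
endfacet
facet normal -0.218 -0.637 0.740
outer loop
vertex -2.607 2.641 -3.431
vertex -3.233 2.931 -3.366
vertex -3.143 2.397 -3.799
endloop
endfacet
facet normal 0.235 -0.932 0.276
outer loop
vertex -2.607 2.641 -3.431
vertex -3.143 2.397 -3.799
vertex -2.52 2.466 -4.097
endloop
endfacet
facet normal 0.818 -0.521 0.244
outer loop
vertex -2.607 2.641 -3.431
vertex -2.52 2.466 -4.097
vertex -2.226 3.043 -3.849
endloop
endfacet
facet normal 0.725 0.029 0.688
outer loop
vertex -2.607 2.641 -3.431
vertex -2.226 3.043 -3.849
vertex -2.667 3.331 -3.397
endloop
endfacet
facet normal -0.318 0.512 0.798
outer loop
vertex -3.233 2.931 -3.366
vertex -2.667 3.331 -3.397
vertex -3.24 3.514 -3.743
endloop
endfacet
facet normal -0.807 -0.448 0.384
outer loop
vertex -3.143 2.397 -3.799
vertex -3.233 2.931 -3.366
vertex -3.534 2.937 -3.991
endloop
endfacet
facet normal -0.074 -0.927 -0.368
outer loop
vertex -2.52 2.466 -4.097
vertex -3.143 2.397 -3.799
vertex -3.093 2.649 -4.443
endloop
endfacet
facet normal 0.869 -0.262 -0.421
outer loop
vertex -2.226 3.043 -3.849
vertex -2.52 2.466 -4.097
vertex -2.527 3.049 -4.474
endloop
endfacet
facet normal 0.718 0.627 0.301
outer loop
vertex -2.667 3.331 -3.397
vertex -2.226 3.043 -3.849
vertex -2.617 3.583 -4.041
endloop
endfacet
facet normal -0.892 -0.075 0.445
outer loop
vertex 1.535 1.5 -0.021
vertex 0.899 2.577 -1.113
vertex 1.257 0.622 -0.726
endloop
endfacet
facet normal 0.383 -0.649 0.657
outer loop
vertex 2.461 0.723 -1.327
vertex 1.535 1.5 -0.021
vertex 1.257 0.622 -0.726
endloop
endfacet
facet normal -0.892 -0.075 0.446
outer loop
vertex 1.257 0.622 -0.726
vertex 0.899 2.577 -1.113
vertex 0.621 1.698 -1.817
endloop
endfacet
facet normal -0.240 -0.757 -0.607
outer loop
vertex 0.621 1.698 -1.817
vertex 2.461 0.723 -1.327
vertex 1.257 0.622 -0.726
endloop
endfacet
facet normal 0.240 0.757 0.607
outer loop
vertex 1.535 1.5 -0.021
vertex 2.103 2.678 -1.714
vertex 0.899 2.577 -1.113
endloop
endfacet
facet normal 0.384 -0.648 0.658
outer loop
vertex 2.739 1.602 -0.623
vertex 1.535 1.5 -0.021
vertex 2.461 0.723 -1.327
endloop
endfacet
facet normal 0.240 0.757 0.607
outer loop
vertex 2.739 1.602 -0.623
vertex 2.103 2.678 -1.714
vertex 1.535 1.5 -0.021
endloop
endfacet
facet normal -0.383 0.648 -0.658
outer loop
vertex 0.899 2.577 -1.113
vertex 2.103 2.678 -1.714
vertex 0.621 1.698 -1.817
endloop
endfacet
facet normal -0.240 -0.757 -0.607
outer loop
vertex 1.825 1.8 -2.419
vertex 2.461 0.723 -1.327
vertex 0.621 1.698 -1.817
endloop
endfacet
facet normal -0.384 0.649 -0.657
outer loop
vertex 0.621 1.698 -1.817
vertex 2.103 2.678 -1.714
vertex 1.825 1.8 -2.419
endloop
endfacet
facet normal 0.892 0.075 -0.446
outer loop
vertex 1.825 1.8 -2.419
vertex 2.739 1.602 -0.623
vertex 2.461 0.723 -1.327
endloop
endfacet
facet normal 0.892 0.075 -0.446
outer loop
vertex 2.103 2.678 -1.714
vertex 2.739 1.602 -0.623
vertex 1.825 1.8 -2.419
endloop
endfacet

endsolid


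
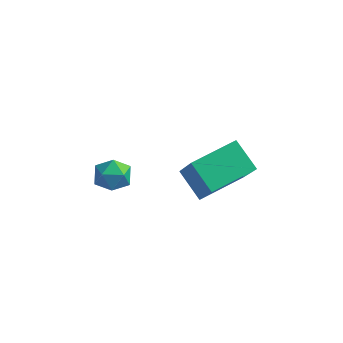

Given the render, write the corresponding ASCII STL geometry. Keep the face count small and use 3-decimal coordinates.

solid 
facet normal 0.113 0.794 0.598
outer loop
vertex -2.052 2.888 0.017
vertex -1.816 2.368 0.663
vertex -1.221 2.687 0.127
endloop
endfacet
facet normal 0.245 0.966 -0.084
outer loop
vertex -2.052 2.888 0.017
vertex -1.221 2.687 0.127
vertex -1.559 2.704 -0.666
endloop
endfacet
facet normal -0.339 0.818 -0.465
outer loop
vertex -2.052 2.888 0.017
vertex -1.559 2.704 -0.666
vertex -2.363 2.397 -0.619
endloop
endfacet
facet normal -0.832 0.554 -0.021
outer loop
vertex -2.052 2.888 0.017
vertex -2.363 2.397 -0.619
vertex -2.522 2.189 0.202
endloop
endfacet
facet normal -0.552 0.539 0.636
outer loop
vertex -2.052 2.888 0.017
vertex -2.522 2.189 0.202
vertex -1.816 2.368 0.663
endloop
endfacet
facet normal 0.773 0.548 -0.318
outer loop
vertex -1.559 2.704 -0.666
vertex -1.221 2.687 0.127
vertex -1.018 2.071 -0.442
endloop
endfacet
facet normal 0.561 0.269 0.783
outer loop
vertex -1.221 2.687 0.127
vertex -1.816 2.368 0.663
vertex -1.177 1.863 0.379
endloop
endfacet
facet normal -0.516 -0.142 0.845
outer loop
vertex -1.816 2.368 0.663
vertex -2.522 2.189 0.202
vertex -1.981 1.556 0.426
endloop
endfacet
facet normal -0.969 -0.118 -0.218
outer loop
vertex -2.522 2.189 0.202
vertex -2.363 2.397 -0.619
vertex -2.319 1.573 -0.367
endloop
endfacet
facet normal -0.172 0.308 -0.936
outer loop
vertex -2.363 2.397 -0.619
vertex -1.559 2.704 -0.666
vertex -1.724 1.892 -0.903
endloop
endfacet
facet normal 0.832 -0.554 0.021
outer loop
vertex -1.488 1.372 -0.257
vertex -1.018 2.071 -0.442
vertex -1.177 1.863 0.379
endloop
endfacet
facet normal 0.339 -0.818 0.465
outer loop
vertex -1.488 1.372 -0.257
vertex -1.177 1.863 0.379
vertex -1.981 1.556 0.426
endloop
endfacet
facet normal -0.245 -0.966 0.084
outer loop
vertex -1.488 1.372 -0.257
vertex -1.981 1.556 0.426
vertex -2.319 1.573 -0.367
endloop
endfacet
facet normal -0.113 -0.794 -0.598
outer loop
vertex -1.488 1.372 -0.257
vertex -2.319 1.573 -0.367
vertex -1.724 1.892 -0.903
endloop
endfacet
facet normal 0.552 -0.539 -0.636
outer loop
vertex -1.488 1.372 -0.257
vertex -1.724 1.892 -0.903
vertex -1.018 2.071 -0.442
endloop
endfacet
facet normal 0.969 0.118 0.218
outer loop
vertex -1.177 1.863 0.379
vertex -1.018 2.071 -0.442
vertex -1.221 2.687 0.127
endloop
endfacet
facet normal 0.172 -0.308 0.936
outer loop
vertex -1.981 1.556 0.426
vertex -1.177 1.863 0.379
vertex -1.816 2.368 0.663
endloop
endfacet
facet normal -0.773 -0.548 0.318
outer loop
vertex -2.319 1.573 -0.367
vertex -1.981 1.556 0.426
vertex -2.522 2.189 0.202
endloop
endfacet
facet normal -0.561 -0.269 -0.783
outer loop
vertex -1.724 1.892 -0.903
vertex -2.319 1.573 -0.367
vertex -2.363 2.397 -0.619
endloop
endfacet
facet normal 0.516 0.142 -0.845
outer loop
vertex -1.018 2.071 -0.442
vertex -1.724 1.892 -0.903
vertex -1.559 2.704 -0.666
endloop
endfacet
facet normal -0.597 -0.791 -0.137
outer loop
vertex 1.715 1.59 2.533
vertex 0.918 2.497 0.767
vertex 2.788 0.923 1.706
endloop
endfacet
facet normal 0.373 -0.424 0.825
outer loop
vertex 4.042 2.583 1.993
vertex 1.715 1.59 2.533
vertex 2.788 0.923 1.706
endloop
endfacet
facet normal -0.597 -0.791 -0.137
outer loop
vertex 2.788 0.923 1.706
vertex 0.918 2.497 0.767
vertex 1.991 1.83 -0.06
endloop
endfacet
facet normal 0.710 -0.442 -0.548
outer loop
vertex 1.991 1.83 -0.06
vertex 4.042 2.583 1.993
vertex 2.788 0.923 1.706
endloop
endfacet
facet normal -0.710 0.442 0.548
outer loop
vertex 1.715 1.59 2.533
vertex 2.172 4.157 1.054
vertex 0.918 2.497 0.767
endloop
endfacet
facet normal 0.373 -0.424 0.825
outer loop
vertex 2.969 3.25 2.82
vertex 1.715 1.59 2.533
vertex 4.042 2.583 1.993
endloop
endfacet
facet normal -0.710 0.442 0.548
outer loop
vertex 2.969 3.25 2.82
vertex 2.172 4.157 1.054
vertex 1.715 1.59 2.533
endloop
endfacet
facet normal -0.373 0.424 -0.825
outer loop
vertex 0.918 2.497 0.767
vertex 2.172 4.157 1.054
vertex 1.991 1.83 -0.06
endloop
endfacet
facet normal 0.710 -0.442 -0.548
outer loop
vertex 3.245 3.49 0.227
vertex 4.042 2.583 1.993
vertex 1.991 1.83 -0.06
endloop
endfacet
facet normal -0.373 0.424 -0.825
outer loop
vertex 1.991 1.83 -0.06
vertex 2.172 4.157 1.054
vertex 3.245 3.49 0.227
endloop
endfacet
facet normal 0.597 0.791 0.137
outer loop
vertex 3.245 3.49 0.227
vertex 2.969 3.25 2.82
vertex 4.042 2.583 1.993
endloop
endfacet
facet normal 0.597 0.791 0.137
outer loop
vertex 2.172 4.157 1.054
vertex 2.969 3.25 2.82
vertex 3.245 3.49 0.227
endloop
endfacet

endsolid


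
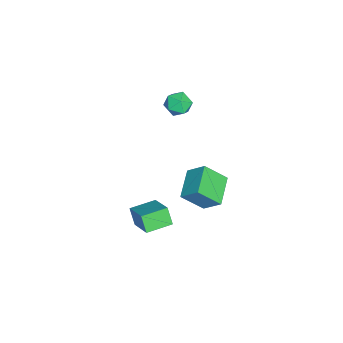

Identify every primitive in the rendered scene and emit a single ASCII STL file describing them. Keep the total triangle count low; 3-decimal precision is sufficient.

solid 
facet normal -0.956 0.003 0.293
outer loop
vertex 0.011 -0.271 -1.803
vertex -0.375 1.015 -3.076
vertex -0.297 -1.349 -2.799
endloop
endfacet
facet normal 0.208 -0.695 0.688
outer loop
vertex 1.615 -1.355 -3.384
vertex 0.011 -0.271 -1.803
vertex -0.297 -1.349 -2.799
endloop
endfacet
facet normal -0.956 0.003 0.293
outer loop
vertex -0.297 -1.349 -2.799
vertex -0.375 1.015 -3.076
vertex -0.683 -0.063 -4.072
endloop
endfacet
facet normal -0.205 -0.719 -0.664
outer loop
vertex -0.683 -0.063 -4.072
vertex 1.615 -1.355 -3.384
vertex -0.297 -1.349 -2.799
endloop
endfacet
facet normal 0.205 0.719 0.664
outer loop
vertex 0.011 -0.271 -1.803
vertex 1.537 1.009 -3.661
vertex -0.375 1.015 -3.076
endloop
endfacet
facet normal 0.208 -0.695 0.688
outer loop
vertex 1.923 -0.277 -2.388
vertex 0.011 -0.271 -1.803
vertex 1.615 -1.355 -3.384
endloop
endfacet
facet normal 0.205 0.719 0.664
outer loop
vertex 1.923 -0.277 -2.388
vertex 1.537 1.009 -3.661
vertex 0.011 -0.271 -1.803
endloop
endfacet
facet normal -0.208 0.695 -0.688
outer loop
vertex -0.375 1.015 -3.076
vertex 1.537 1.009 -3.661
vertex -0.683 -0.063 -4.072
endloop
endfacet
facet normal -0.205 -0.719 -0.664
outer loop
vertex 1.229 -0.069 -4.657
vertex 1.615 -1.355 -3.384
vertex -0.683 -0.063 -4.072
endloop
endfacet
facet normal -0.208 0.695 -0.688
outer loop
vertex -0.683 -0.063 -4.072
vertex 1.537 1.009 -3.661
vertex 1.229 -0.069 -4.657
endloop
endfacet
facet normal 0.956 -0.003 -0.293
outer loop
vertex 1.229 -0.069 -4.657
vertex 1.923 -0.277 -2.388
vertex 1.615 -1.355 -3.384
endloop
endfacet
facet normal 0.956 -0.003 -0.293
outer loop
vertex 1.537 1.009 -3.661
vertex 1.923 -0.277 -2.388
vertex 1.229 -0.069 -4.657
endloop
endfacet
facet normal -0.708 -0.500 -0.498
outer loop
vertex 2.901 -4.046 -3.763
vertex 1.93 -2.751 -3.682
vertex 3.345 -3.649 -4.793
endloop
endfacet
facet normal 0.599 -0.799 -0.050
outer loop
vertex 4.79 -2.629 -3.778
vertex 2.901 -4.046 -3.763
vertex 3.345 -3.649 -4.793
endloop
endfacet
facet normal -0.708 -0.501 -0.497
outer loop
vertex 3.345 -3.649 -4.793
vertex 1.93 -2.751 -3.682
vertex 2.374 -2.355 -4.713
endloop
endfacet
facet normal 0.373 0.333 -0.866
outer loop
vertex 2.374 -2.355 -4.713
vertex 4.79 -2.629 -3.778
vertex 3.345 -3.649 -4.793
endloop
endfacet
facet normal -0.373 -0.334 0.866
outer loop
vertex 2.901 -4.046 -3.763
vertex 3.375 -1.731 -2.667
vertex 1.93 -2.751 -3.682
endloop
endfacet
facet normal 0.599 -0.799 -0.049
outer loop
vertex 4.346 -3.025 -2.747
vertex 2.901 -4.046 -3.763
vertex 4.79 -2.629 -3.778
endloop
endfacet
facet normal -0.373 -0.333 0.866
outer loop
vertex 4.346 -3.025 -2.747
vertex 3.375 -1.731 -2.667
vertex 2.901 -4.046 -3.763
endloop
endfacet
facet normal -0.599 0.799 0.049
outer loop
vertex 1.93 -2.751 -3.682
vertex 3.375 -1.731 -2.667
vertex 2.374 -2.355 -4.713
endloop
endfacet
facet normal 0.373 0.334 -0.866
outer loop
vertex 3.819 -1.334 -3.697
vertex 4.79 -2.629 -3.778
vertex 2.374 -2.355 -4.713
endloop
endfacet
facet normal -0.599 0.799 0.050
outer loop
vertex 2.374 -2.355 -4.713
vertex 3.375 -1.731 -2.667
vertex 3.819 -1.334 -3.697
endloop
endfacet
facet normal 0.709 0.500 0.497
outer loop
vertex 3.819 -1.334 -3.697
vertex 4.346 -3.025 -2.747
vertex 4.79 -2.629 -3.778
endloop
endfacet
facet normal 0.708 0.501 0.498
outer loop
vertex 3.375 -1.731 -2.667
vertex 4.346 -3.025 -2.747
vertex 3.819 -1.334 -3.697
endloop
endfacet
facet normal -0.620 0.681 0.389
outer loop
vertex -0.58 -1.417 3.815
vertex -0.279 -1.617 4.644
vertex 0.127 -0.97 4.159
endloop
endfacet
facet normal -0.418 0.868 -0.269
outer loop
vertex -0.58 -1.417 3.815
vertex 0.127 -0.97 4.159
vertex 0.137 -1.233 3.294
endloop
endfacet
facet normal -0.608 0.344 -0.715
outer loop
vertex -0.58 -1.417 3.815
vertex 0.137 -1.233 3.294
vertex -0.263 -2.043 3.244
endloop
endfacet
facet normal -0.928 -0.166 -0.333
outer loop
vertex -0.58 -1.417 3.815
vertex -0.263 -2.043 3.244
vertex -0.52 -2.28 4.078
endloop
endfacet
facet normal -0.936 0.042 0.350
outer loop
vertex -0.58 -1.417 3.815
vertex -0.52 -2.28 4.078
vertex -0.279 -1.617 4.644
endloop
endfacet
facet normal 0.295 0.915 -0.275
outer loop
vertex 0.137 -1.233 3.294
vertex 0.127 -0.97 4.159
vertex 0.88 -1.32 3.802
endloop
endfacet
facet normal -0.034 0.613 0.789
outer loop
vertex 0.127 -0.97 4.159
vertex -0.279 -1.617 4.644
vertex 0.623 -1.557 4.636
endloop
endfacet
facet normal -0.545 -0.421 0.725
outer loop
vertex -0.279 -1.617 4.644
vertex -0.52 -2.28 4.078
vertex 0.223 -2.367 4.586
endloop
endfacet
facet normal -0.532 -0.757 -0.379
outer loop
vertex -0.52 -2.28 4.078
vertex -0.263 -2.043 3.244
vertex 0.233 -2.63 3.721
endloop
endfacet
facet normal -0.013 0.068 -0.998
outer loop
vertex -0.263 -2.043 3.244
vertex 0.137 -1.233 3.294
vertex 0.639 -1.983 3.236
endloop
endfacet
facet normal 0.928 0.166 0.333
outer loop
vertex 0.94 -2.183 4.065
vertex 0.88 -1.32 3.802
vertex 0.623 -1.557 4.636
endloop
endfacet
facet normal 0.608 -0.344 0.715
outer loop
vertex 0.94 -2.183 4.065
vertex 0.623 -1.557 4.636
vertex 0.223 -2.367 4.586
endloop
endfacet
facet normal 0.418 -0.868 0.269
outer loop
vertex 0.94 -2.183 4.065
vertex 0.223 -2.367 4.586
vertex 0.233 -2.63 3.721
endloop
endfacet
facet normal 0.620 -0.681 -0.389
outer loop
vertex 0.94 -2.183 4.065
vertex 0.233 -2.63 3.721
vertex 0.639 -1.983 3.236
endloop
endfacet
facet normal 0.936 -0.042 -0.350
outer loop
vertex 0.94 -2.183 4.065
vertex 0.639 -1.983 3.236
vertex 0.88 -1.32 3.802
endloop
endfacet
facet normal 0.532 0.757 0.379
outer loop
vertex 0.623 -1.557 4.636
vertex 0.88 -1.32 3.802
vertex 0.127 -0.97 4.159
endloop
endfacet
facet normal 0.013 -0.068 0.998
outer loop
vertex 0.223 -2.367 4.586
vertex 0.623 -1.557 4.636
vertex -0.279 -1.617 4.644
endloop
endfacet
facet normal -0.295 -0.915 0.275
outer loop
vertex 0.233 -2.63 3.721
vertex 0.223 -2.367 4.586
vertex -0.52 -2.28 4.078
endloop
endfacet
facet normal 0.034 -0.613 -0.789
outer loop
vertex 0.639 -1.983 3.236
vertex 0.233 -2.63 3.721
vertex -0.263 -2.043 3.244
endloop
endfacet
facet normal 0.545 0.421 -0.725
outer loop
vertex 0.88 -1.32 3.802
vertex 0.639 -1.983 3.236
vertex 0.137 -1.233 3.294
endloop
endfacet

endsolid


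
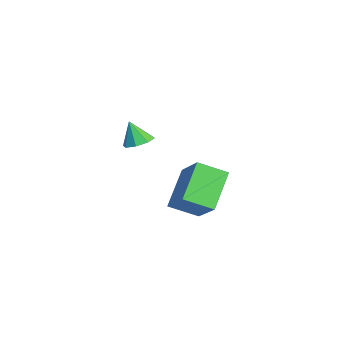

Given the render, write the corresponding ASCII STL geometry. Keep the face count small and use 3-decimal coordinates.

solid 
facet normal 0.224 0.320 -0.921
outer loop
vertex -0.434 1.068 0.409
vertex -1.082 1.252 0.315
vertex -0.526 1.559 0.557
endloop
endfacet
facet normal 0.731 -0.068 0.679
outer loop
vertex -0.434 1.068 0.409
vertex -0.526 1.559 0.557
vertex -1.338 0.888 1.365
endloop
endfacet
facet normal 0.225 0.319 -0.921
outer loop
vertex -0.526 1.559 0.557
vertex -1.082 1.252 0.315
vertex -0.943 1.87 0.563
endloop
endfacet
facet normal 0.377 0.490 0.786
outer loop
vertex -0.526 1.559 0.557
vertex -0.943 1.87 0.563
vertex -1.338 0.888 1.365
endloop
endfacet
facet normal 0.223 0.319 -0.921
outer loop
vertex -0.943 1.87 0.563
vertex -1.082 1.252 0.315
vertex -1.442 1.818 0.424
endloop
endfacet
facet normal -0.263 0.672 0.693
outer loop
vertex -0.943 1.87 0.563
vertex -1.442 1.818 0.424
vertex -1.338 0.888 1.365
endloop
endfacet
facet normal 0.224 0.320 -0.921
outer loop
vertex -1.442 1.818 0.424
vertex -1.082 1.252 0.315
vertex -1.73 1.435 0.221
endloop
endfacet
facet normal -0.811 0.369 0.454
outer loop
vertex -1.442 1.818 0.424
vertex -1.73 1.435 0.221
vertex -1.338 0.888 1.365
endloop
endfacet
facet normal 0.224 0.320 -0.921
outer loop
vertex -1.73 1.435 0.221
vertex -1.082 1.252 0.315
vertex -1.639 0.945 0.073
endloop
endfacet
facet normal -0.948 -0.240 0.210
outer loop
vertex -1.73 1.435 0.221
vertex -1.639 0.945 0.073
vertex -1.338 0.888 1.365
endloop
endfacet
facet normal 0.224 0.319 -0.921
outer loop
vertex -1.639 0.945 0.073
vertex -1.082 1.252 0.315
vertex -1.221 0.634 0.067
endloop
endfacet
facet normal -0.593 -0.799 0.103
outer loop
vertex -1.639 0.945 0.073
vertex -1.221 0.634 0.067
vertex -1.338 0.888 1.365
endloop
endfacet
facet normal 0.224 0.319 -0.921
outer loop
vertex -1.221 0.634 0.067
vertex -1.082 1.252 0.315
vertex -0.722 0.685 0.206
endloop
endfacet
facet normal 0.046 -0.980 0.196
outer loop
vertex -1.221 0.634 0.067
vertex -0.722 0.685 0.206
vertex -1.338 0.888 1.365
endloop
endfacet
facet normal 0.224 0.319 -0.921
outer loop
vertex -0.722 0.685 0.206
vertex -1.082 1.252 0.315
vertex -0.434 1.068 0.409
endloop
endfacet
facet normal 0.594 -0.677 0.434
outer loop
vertex -0.722 0.685 0.206
vertex -0.434 1.068 0.409
vertex -1.338 0.888 1.365
endloop
endfacet
facet normal -0.748 -0.231 -0.622
outer loop
vertex -3.545 2.677 -4.904
vertex -4.941 3.47 -3.519
vertex -3.425 3.997 -5.539
endloop
endfacet
facet normal 0.658 -0.374 -0.653
outer loop
vertex -1.959 4.45 -4.321
vertex -3.545 2.677 -4.904
vertex -3.425 3.997 -5.539
endloop
endfacet
facet normal -0.748 -0.232 -0.622
outer loop
vertex -3.425 3.997 -5.539
vertex -4.941 3.47 -3.519
vertex -4.821 4.79 -4.155
endloop
endfacet
facet normal 0.082 0.898 -0.432
outer loop
vertex -4.821 4.79 -4.155
vertex -1.959 4.45 -4.321
vertex -3.425 3.997 -5.539
endloop
endfacet
facet normal -0.081 -0.898 0.432
outer loop
vertex -3.545 2.677 -4.904
vertex -3.475 3.923 -2.301
vertex -4.941 3.47 -3.519
endloop
endfacet
facet normal 0.659 -0.374 -0.653
outer loop
vertex -2.079 3.13 -3.685
vertex -3.545 2.677 -4.904
vertex -1.959 4.45 -4.321
endloop
endfacet
facet normal -0.082 -0.898 0.432
outer loop
vertex -2.079 3.13 -3.685
vertex -3.475 3.923 -2.301
vertex -3.545 2.677 -4.904
endloop
endfacet
facet normal -0.658 0.374 0.653
outer loop
vertex -4.941 3.47 -3.519
vertex -3.475 3.923 -2.301
vertex -4.821 4.79 -4.155
endloop
endfacet
facet normal 0.082 0.898 -0.432
outer loop
vertex -3.355 5.243 -2.936
vertex -1.959 4.45 -4.321
vertex -4.821 4.79 -4.155
endloop
endfacet
facet normal -0.659 0.374 0.653
outer loop
vertex -4.821 4.79 -4.155
vertex -3.475 3.923 -2.301
vertex -3.355 5.243 -2.936
endloop
endfacet
facet normal 0.748 0.232 0.622
outer loop
vertex -3.355 5.243 -2.936
vertex -2.079 3.13 -3.685
vertex -1.959 4.45 -4.321
endloop
endfacet
facet normal 0.748 0.231 0.622
outer loop
vertex -3.475 3.923 -2.301
vertex -2.079 3.13 -3.685
vertex -3.355 5.243 -2.936
endloop
endfacet

endsolid
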